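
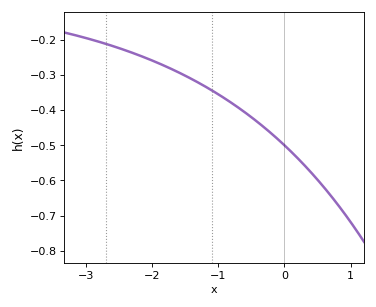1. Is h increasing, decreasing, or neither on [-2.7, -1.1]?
decreasing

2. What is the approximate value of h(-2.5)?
-0.224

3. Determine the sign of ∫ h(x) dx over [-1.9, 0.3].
negative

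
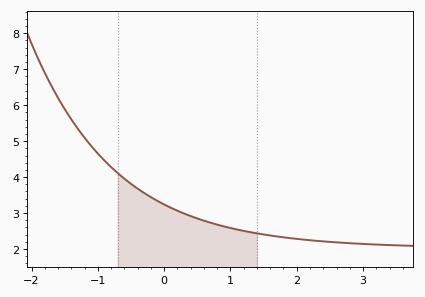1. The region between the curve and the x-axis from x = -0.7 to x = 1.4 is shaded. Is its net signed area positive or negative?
positive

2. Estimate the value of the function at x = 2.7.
2.17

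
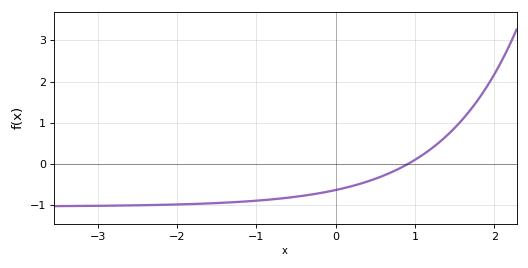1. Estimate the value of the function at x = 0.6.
-0.3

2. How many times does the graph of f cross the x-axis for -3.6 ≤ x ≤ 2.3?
1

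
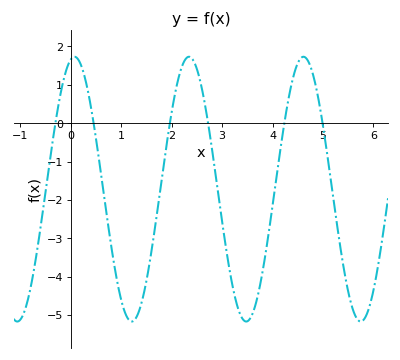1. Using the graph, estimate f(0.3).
1.09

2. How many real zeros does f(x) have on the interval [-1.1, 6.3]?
6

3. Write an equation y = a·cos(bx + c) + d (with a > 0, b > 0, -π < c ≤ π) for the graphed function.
y = 3.45cos(2.77x - 0.212) - 1.72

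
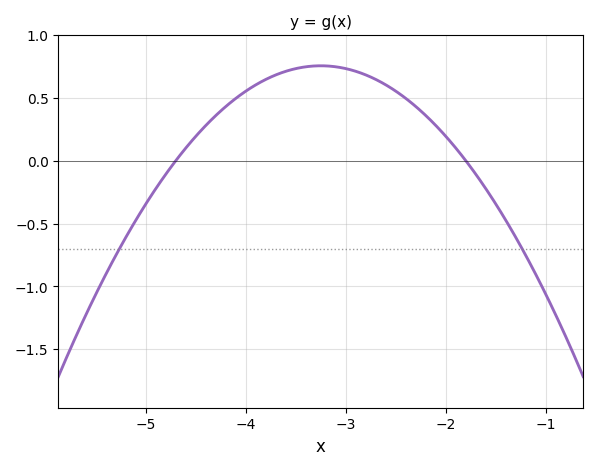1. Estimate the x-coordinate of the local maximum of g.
-3.2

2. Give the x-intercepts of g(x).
-4.7, -1.8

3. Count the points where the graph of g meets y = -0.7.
2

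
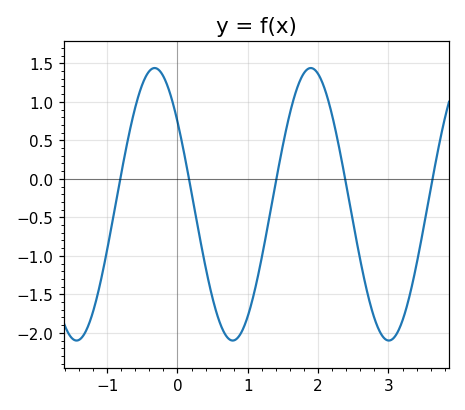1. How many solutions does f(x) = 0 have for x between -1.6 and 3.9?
5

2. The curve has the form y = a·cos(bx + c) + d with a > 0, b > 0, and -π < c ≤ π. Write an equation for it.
y = 1.77cos(2.8x + 0.92) - 0.33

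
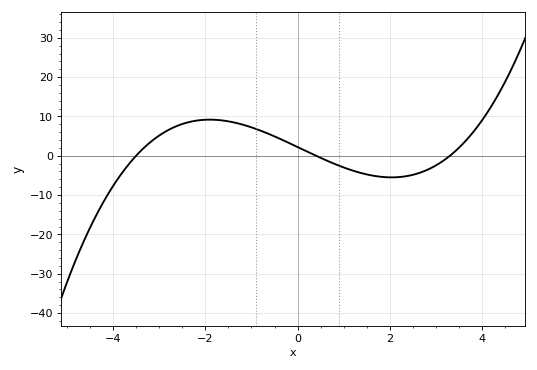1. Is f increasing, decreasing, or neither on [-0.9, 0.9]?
decreasing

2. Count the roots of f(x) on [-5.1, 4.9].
3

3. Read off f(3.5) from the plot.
2.08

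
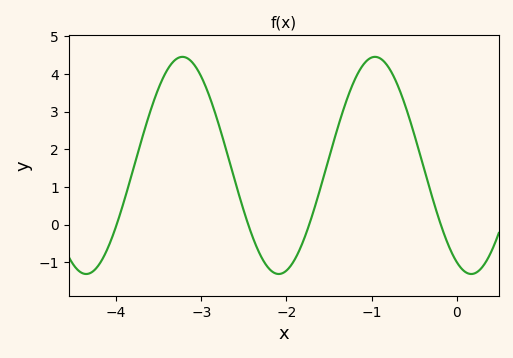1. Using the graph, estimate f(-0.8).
4.17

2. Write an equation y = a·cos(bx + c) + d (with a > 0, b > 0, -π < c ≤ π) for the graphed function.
y = 2.88cos(2.78x + 2.67) + 1.57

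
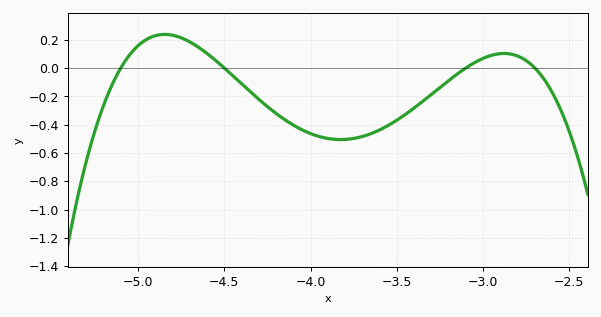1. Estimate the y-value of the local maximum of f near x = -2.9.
0.103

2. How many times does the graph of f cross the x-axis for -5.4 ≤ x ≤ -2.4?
4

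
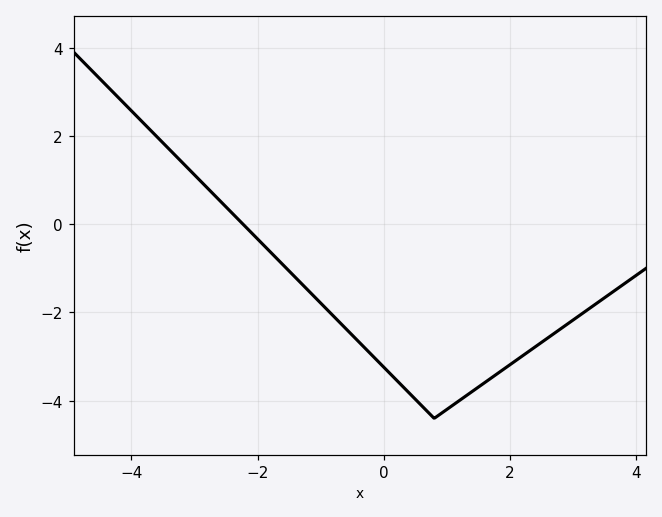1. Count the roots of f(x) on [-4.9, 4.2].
1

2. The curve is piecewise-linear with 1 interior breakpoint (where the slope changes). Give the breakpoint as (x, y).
(0.8, -4.4)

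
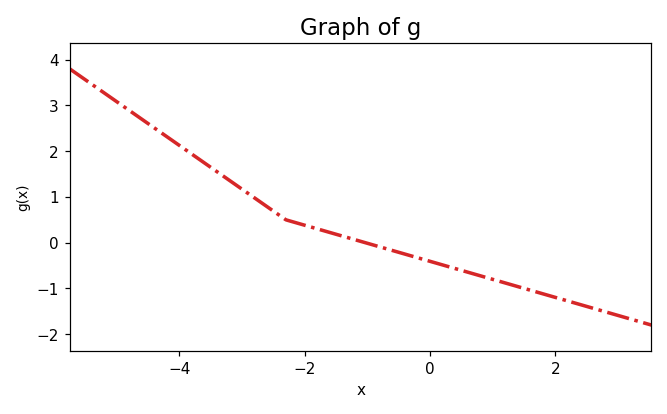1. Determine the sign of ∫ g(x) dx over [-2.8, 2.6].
negative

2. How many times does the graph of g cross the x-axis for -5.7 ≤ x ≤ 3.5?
1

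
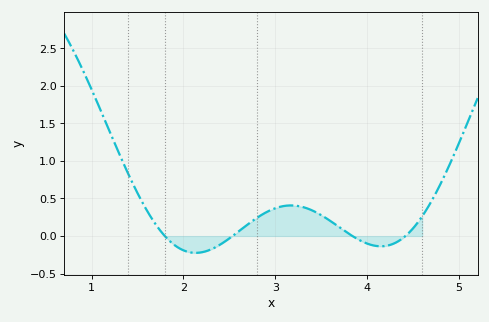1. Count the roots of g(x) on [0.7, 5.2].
4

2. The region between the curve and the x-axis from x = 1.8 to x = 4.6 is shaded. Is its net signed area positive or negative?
positive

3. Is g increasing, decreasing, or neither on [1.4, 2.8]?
neither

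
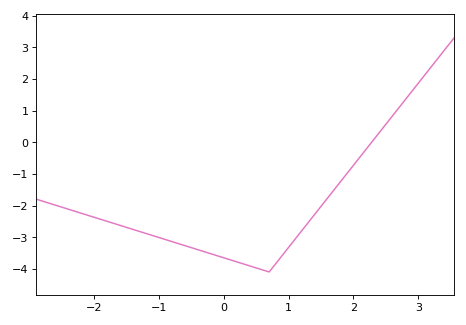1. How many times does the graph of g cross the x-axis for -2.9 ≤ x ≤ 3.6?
1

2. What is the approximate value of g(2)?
-0.7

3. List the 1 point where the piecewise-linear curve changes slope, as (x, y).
(0.7, -4.1)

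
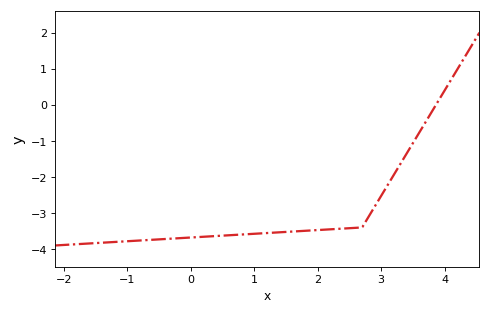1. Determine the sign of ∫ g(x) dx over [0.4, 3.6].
negative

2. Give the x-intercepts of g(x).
3.9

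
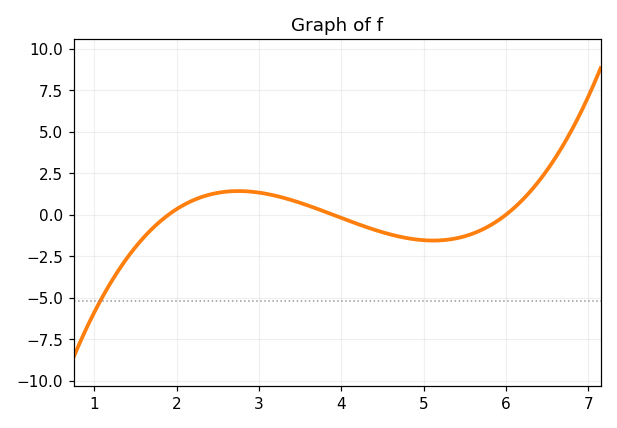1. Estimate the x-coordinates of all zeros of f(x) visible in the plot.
1.9, 3.9, 6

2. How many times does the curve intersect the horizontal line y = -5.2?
1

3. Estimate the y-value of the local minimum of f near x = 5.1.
-1.6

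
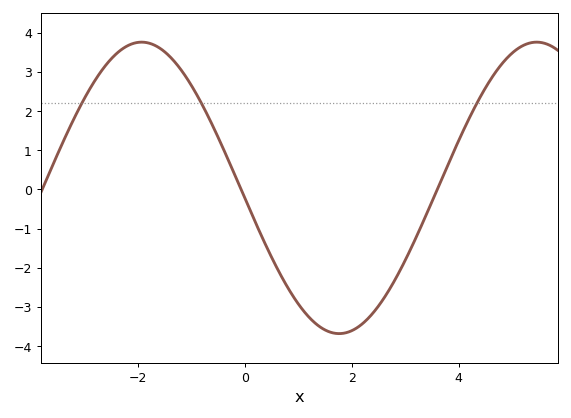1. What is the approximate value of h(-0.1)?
0.1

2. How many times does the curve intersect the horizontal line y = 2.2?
3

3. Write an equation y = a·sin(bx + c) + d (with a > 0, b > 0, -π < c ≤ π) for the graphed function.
y = 3.72sin(0.85x - 3.1) + 0.04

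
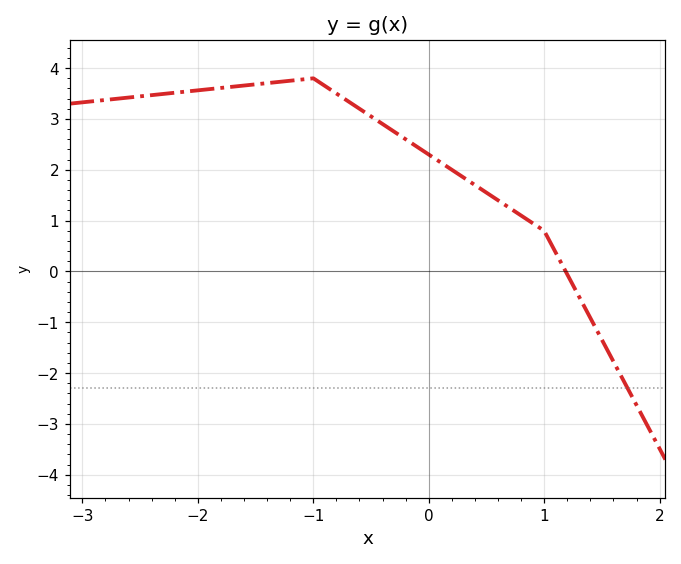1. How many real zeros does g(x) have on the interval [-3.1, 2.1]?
1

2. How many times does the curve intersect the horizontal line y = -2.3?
1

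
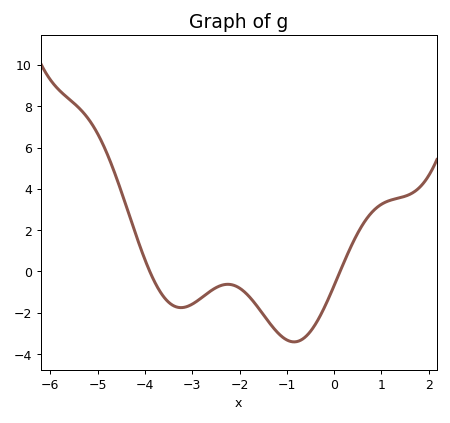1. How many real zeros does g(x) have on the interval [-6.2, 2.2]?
2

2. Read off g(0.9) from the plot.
3.09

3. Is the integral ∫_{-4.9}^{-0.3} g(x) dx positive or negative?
negative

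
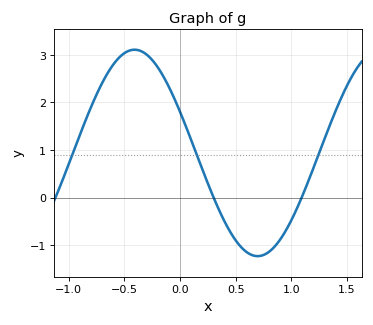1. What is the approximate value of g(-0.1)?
2.3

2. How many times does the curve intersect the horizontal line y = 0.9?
3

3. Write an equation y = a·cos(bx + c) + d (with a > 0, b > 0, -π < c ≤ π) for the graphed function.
y = 2.17cos(2.8x + 1.2) + 0.94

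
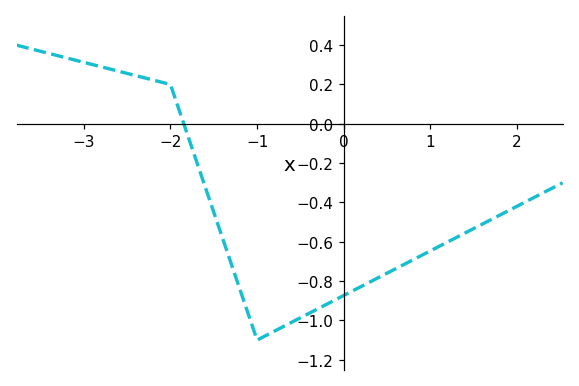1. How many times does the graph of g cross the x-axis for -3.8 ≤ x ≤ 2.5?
1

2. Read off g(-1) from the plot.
-1.1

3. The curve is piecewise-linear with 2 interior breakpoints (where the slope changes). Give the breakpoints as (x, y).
(-2, 0.2); (-1, -1.1)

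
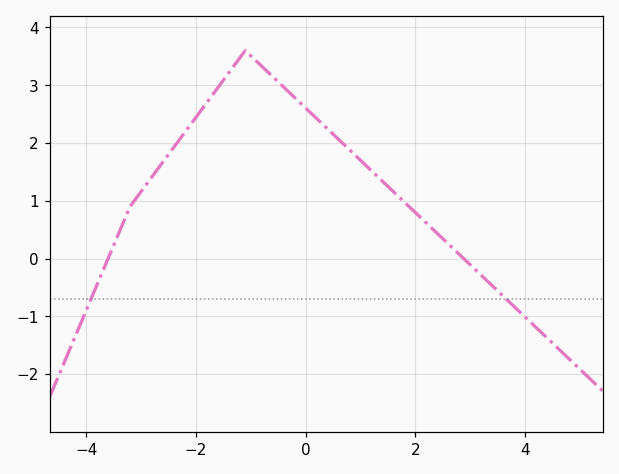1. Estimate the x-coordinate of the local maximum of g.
-1.1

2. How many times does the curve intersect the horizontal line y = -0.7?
2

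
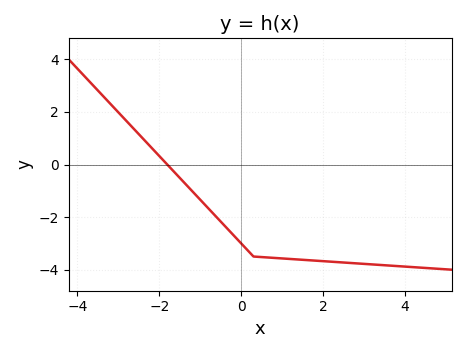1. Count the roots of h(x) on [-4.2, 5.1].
1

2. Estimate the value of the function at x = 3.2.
-3.8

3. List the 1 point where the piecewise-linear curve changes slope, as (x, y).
(0.3, -3.5)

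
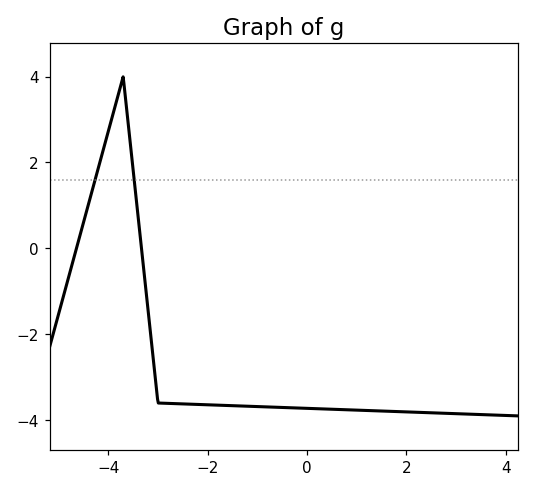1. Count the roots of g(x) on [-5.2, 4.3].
2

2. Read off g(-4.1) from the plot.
2.2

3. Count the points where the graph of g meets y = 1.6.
2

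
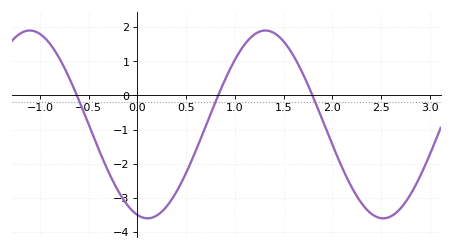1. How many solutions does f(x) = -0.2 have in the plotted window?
3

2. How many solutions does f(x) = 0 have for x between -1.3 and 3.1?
3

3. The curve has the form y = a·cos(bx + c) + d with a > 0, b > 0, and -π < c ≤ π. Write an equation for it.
y = 2.75cos(2.6x + 2.87) - 0.85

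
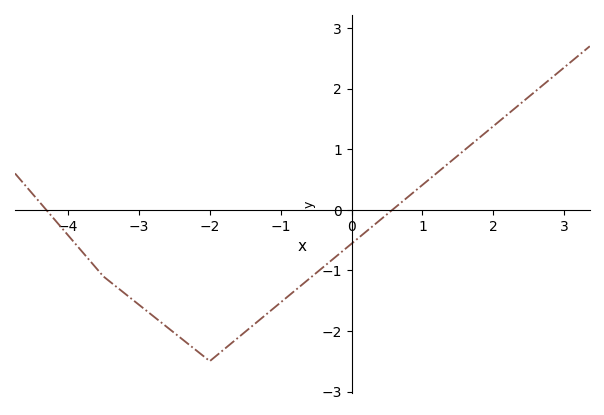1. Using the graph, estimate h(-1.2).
-1.7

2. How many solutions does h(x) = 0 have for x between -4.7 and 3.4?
2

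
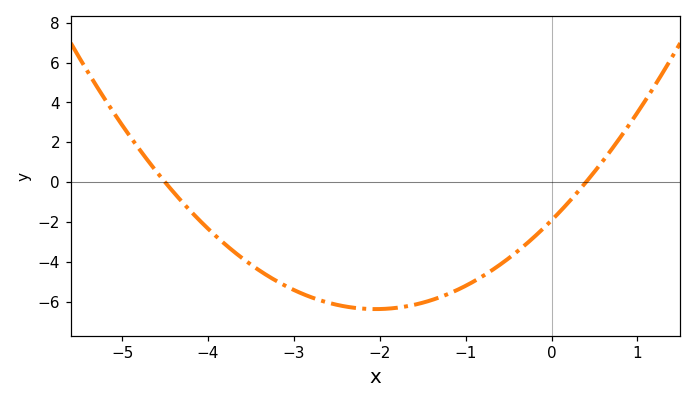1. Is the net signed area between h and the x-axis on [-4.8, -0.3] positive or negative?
negative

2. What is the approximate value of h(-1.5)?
-6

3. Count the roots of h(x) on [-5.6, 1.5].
2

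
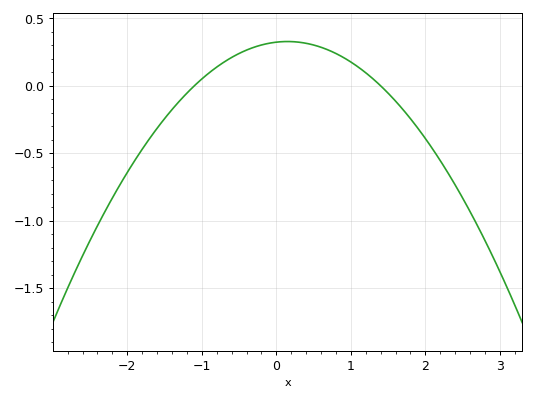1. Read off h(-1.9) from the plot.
-0.554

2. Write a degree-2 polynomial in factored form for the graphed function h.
y = -0.21(x + 1.1)(x - 1.4)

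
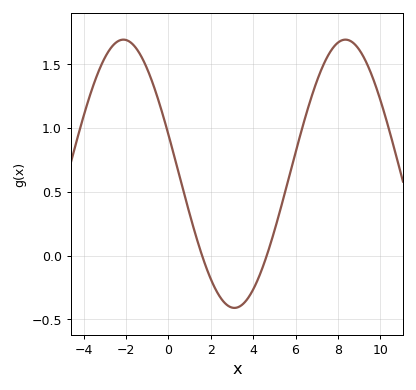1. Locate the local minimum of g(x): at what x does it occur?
3.2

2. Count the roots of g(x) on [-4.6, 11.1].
2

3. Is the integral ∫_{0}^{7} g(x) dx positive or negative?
positive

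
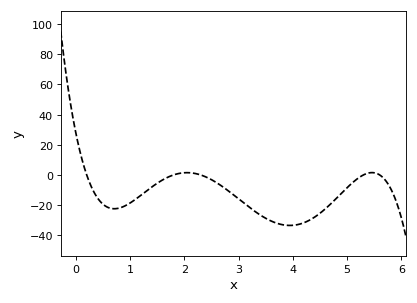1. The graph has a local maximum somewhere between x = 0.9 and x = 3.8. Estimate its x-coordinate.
2.05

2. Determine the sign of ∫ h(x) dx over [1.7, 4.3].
negative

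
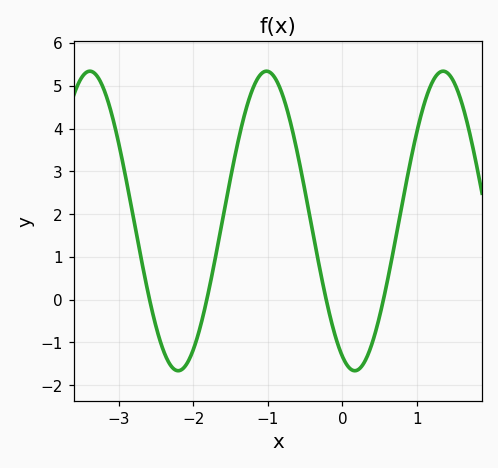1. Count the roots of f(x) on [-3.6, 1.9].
4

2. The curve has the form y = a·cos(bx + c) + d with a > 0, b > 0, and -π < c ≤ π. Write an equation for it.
y = 3.5cos(2.6x + 2.7) + 1.84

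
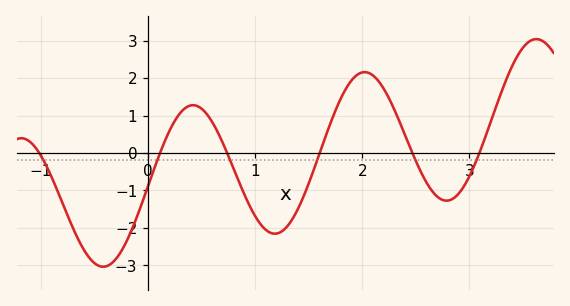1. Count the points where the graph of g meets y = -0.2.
6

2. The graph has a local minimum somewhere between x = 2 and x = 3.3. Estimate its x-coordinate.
2.79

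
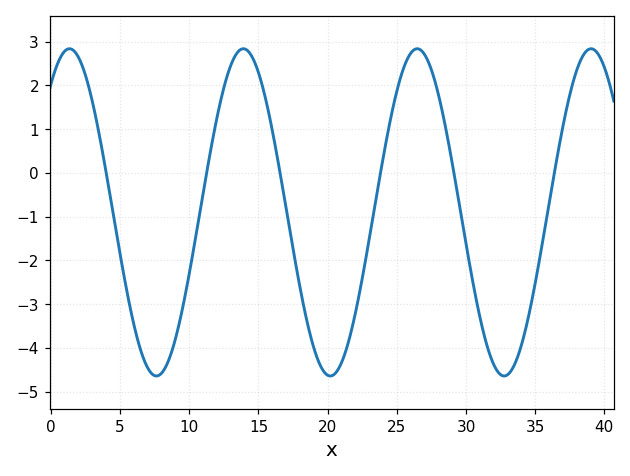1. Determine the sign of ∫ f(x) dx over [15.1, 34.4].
negative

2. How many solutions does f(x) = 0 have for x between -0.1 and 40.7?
6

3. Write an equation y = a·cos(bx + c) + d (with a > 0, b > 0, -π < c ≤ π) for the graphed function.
y = 3.74cos(0.5x - 0.67) - 0.9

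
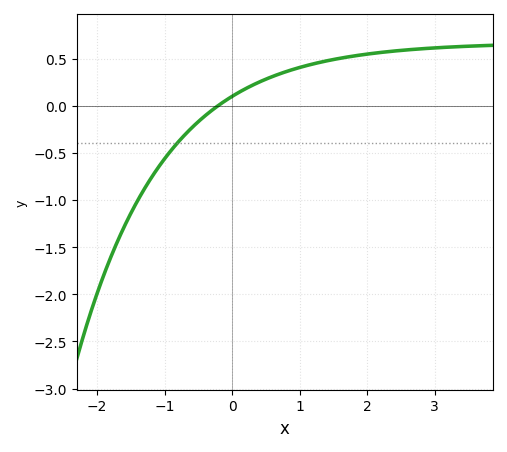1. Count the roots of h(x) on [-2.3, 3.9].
1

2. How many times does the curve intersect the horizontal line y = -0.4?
1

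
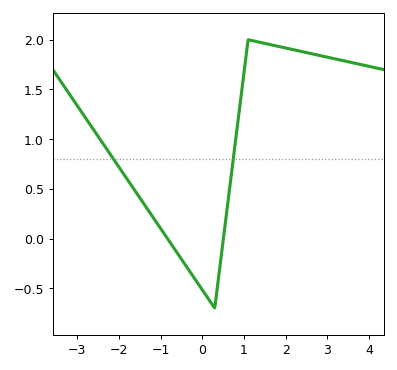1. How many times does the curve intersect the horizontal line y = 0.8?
2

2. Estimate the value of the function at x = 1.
1.65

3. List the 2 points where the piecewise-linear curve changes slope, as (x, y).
(0.3, -0.7); (1.1, 2)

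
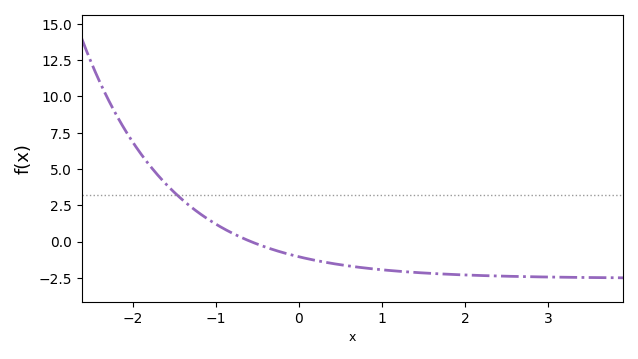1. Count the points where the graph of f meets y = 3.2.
1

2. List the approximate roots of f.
-0.575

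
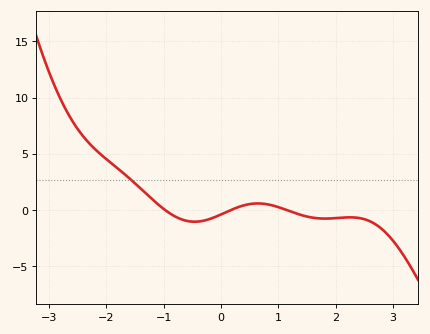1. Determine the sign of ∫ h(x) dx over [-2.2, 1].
positive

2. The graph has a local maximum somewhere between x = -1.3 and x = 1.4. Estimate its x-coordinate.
0.6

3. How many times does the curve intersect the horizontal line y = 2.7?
1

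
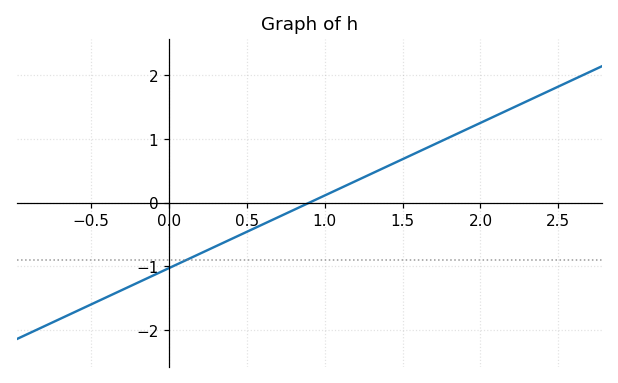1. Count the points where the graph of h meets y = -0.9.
1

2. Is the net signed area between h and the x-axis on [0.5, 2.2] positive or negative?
positive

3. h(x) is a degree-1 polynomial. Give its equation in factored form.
y = 1.14(x - 0.9)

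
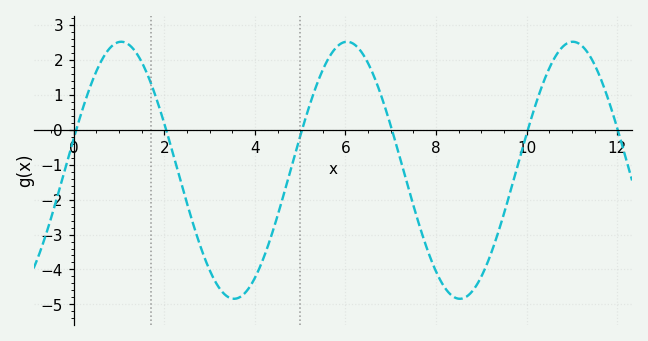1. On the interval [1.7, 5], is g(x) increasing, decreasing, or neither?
neither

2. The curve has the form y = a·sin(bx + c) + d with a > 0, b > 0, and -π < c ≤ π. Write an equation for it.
y = 3.68sin(1.3x + 0.25) - 1.16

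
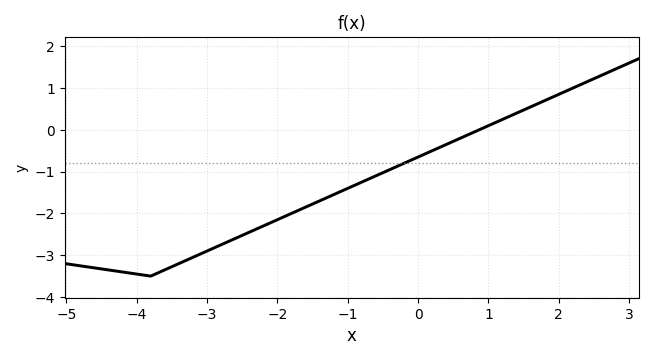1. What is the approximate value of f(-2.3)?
-2.37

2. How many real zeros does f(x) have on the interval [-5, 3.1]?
1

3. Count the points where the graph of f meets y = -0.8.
1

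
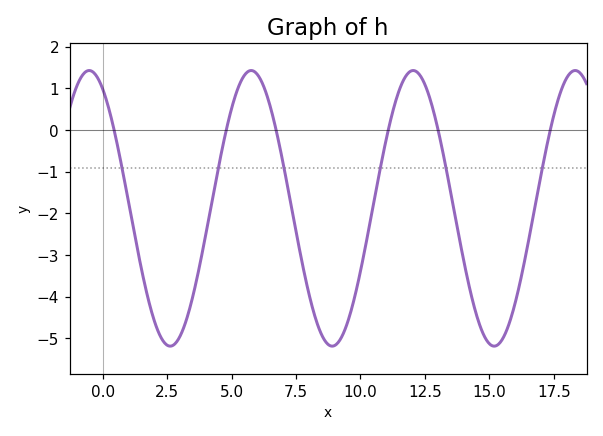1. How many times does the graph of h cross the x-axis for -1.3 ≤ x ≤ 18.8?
6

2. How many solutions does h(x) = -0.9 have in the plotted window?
6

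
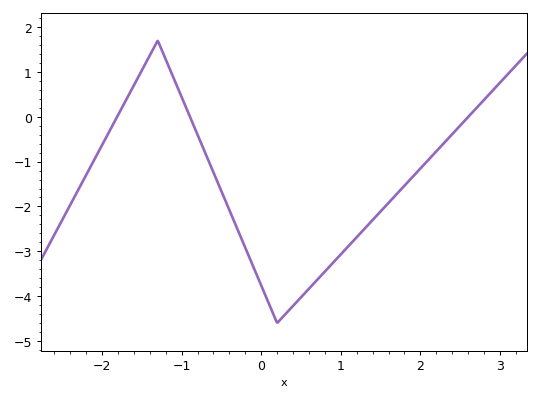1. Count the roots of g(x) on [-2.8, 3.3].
3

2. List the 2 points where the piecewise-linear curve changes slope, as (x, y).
(-1.3, 1.7); (0.2, -4.6)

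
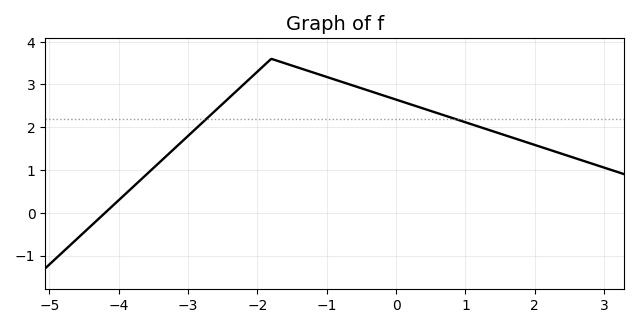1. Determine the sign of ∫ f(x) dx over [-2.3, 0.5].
positive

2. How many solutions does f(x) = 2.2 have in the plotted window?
2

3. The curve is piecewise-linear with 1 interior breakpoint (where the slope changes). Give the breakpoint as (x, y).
(-1.8, 3.6)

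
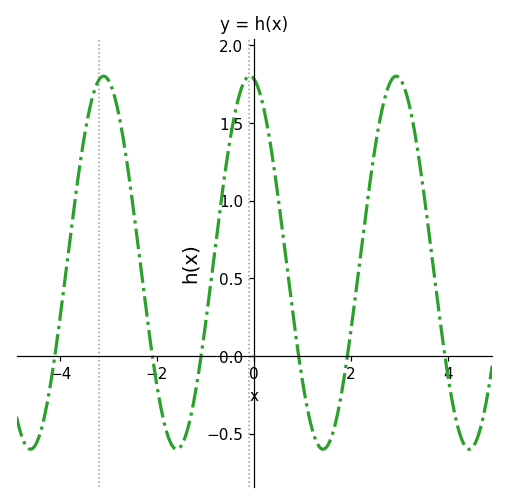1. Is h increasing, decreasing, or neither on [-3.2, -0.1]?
neither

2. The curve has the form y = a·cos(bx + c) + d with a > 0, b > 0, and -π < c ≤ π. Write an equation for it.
y = 1.2cos(2.1x + 0.17) + 0.6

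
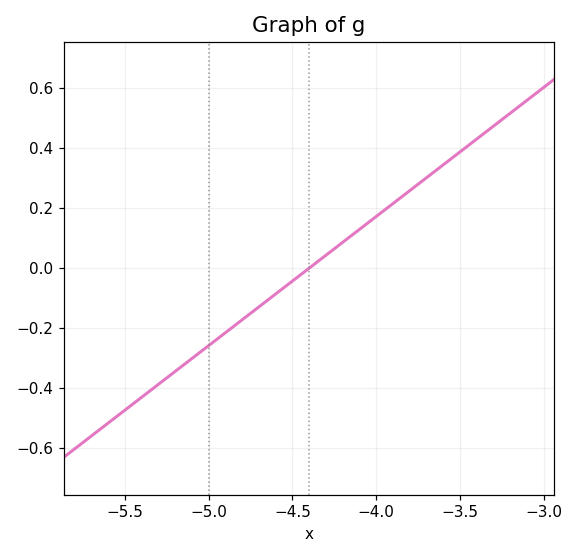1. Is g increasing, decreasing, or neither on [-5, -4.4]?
increasing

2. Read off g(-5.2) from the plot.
-0.34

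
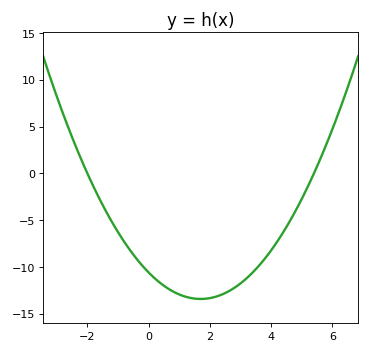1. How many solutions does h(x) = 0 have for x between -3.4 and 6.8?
2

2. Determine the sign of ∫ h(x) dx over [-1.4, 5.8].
negative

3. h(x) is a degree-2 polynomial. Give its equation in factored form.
y = 0.98(x + 2)(x - 5.4)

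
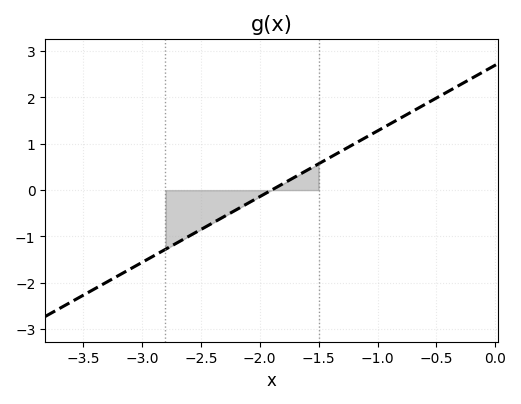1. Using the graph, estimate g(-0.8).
1.6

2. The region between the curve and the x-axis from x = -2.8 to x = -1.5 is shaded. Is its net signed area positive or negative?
negative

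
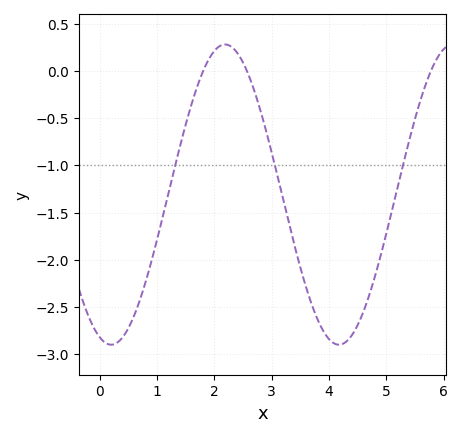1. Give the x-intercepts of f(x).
1.8, 2.57, 5.78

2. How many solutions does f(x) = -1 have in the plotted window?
3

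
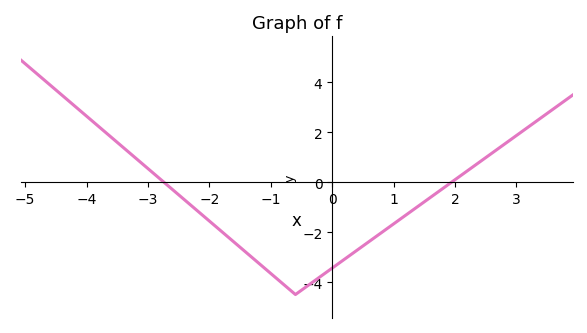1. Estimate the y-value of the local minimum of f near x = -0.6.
-4.4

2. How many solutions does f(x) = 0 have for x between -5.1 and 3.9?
2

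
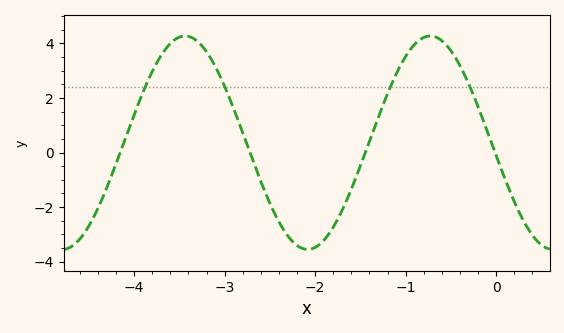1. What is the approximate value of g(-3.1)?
3.13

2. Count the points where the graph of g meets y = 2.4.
4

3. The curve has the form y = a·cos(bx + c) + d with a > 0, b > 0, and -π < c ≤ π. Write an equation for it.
y = 3.91cos(2.32x + 1.69) + 0.36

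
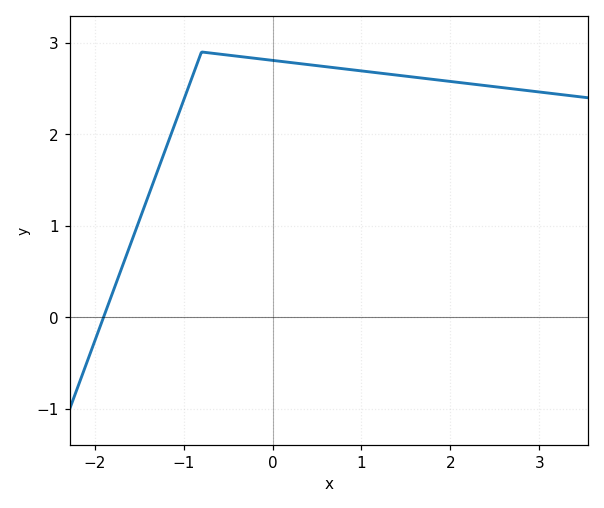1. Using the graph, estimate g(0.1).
2.8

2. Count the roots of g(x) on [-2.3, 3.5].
1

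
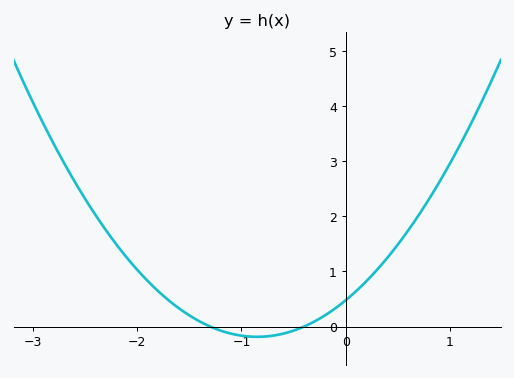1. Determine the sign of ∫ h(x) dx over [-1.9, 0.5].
positive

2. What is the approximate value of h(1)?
2.96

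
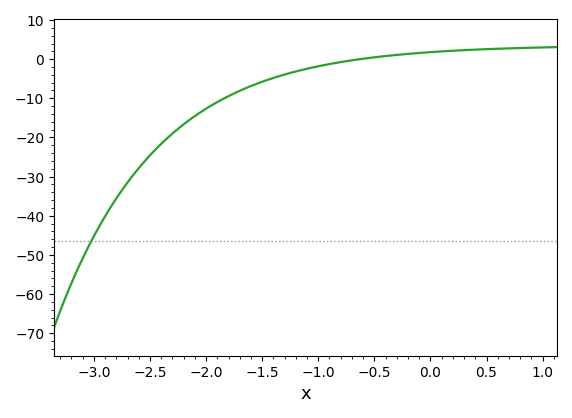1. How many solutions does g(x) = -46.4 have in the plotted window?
1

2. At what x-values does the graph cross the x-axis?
-0.63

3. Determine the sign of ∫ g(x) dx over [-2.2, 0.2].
negative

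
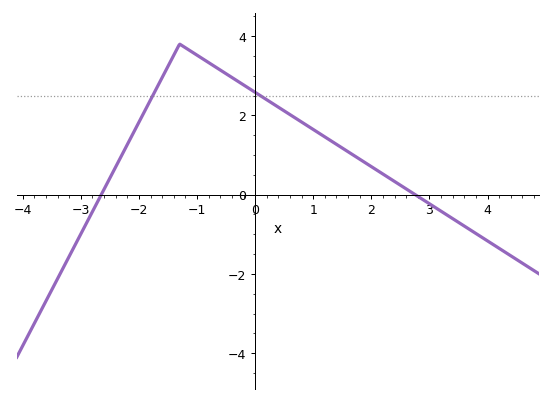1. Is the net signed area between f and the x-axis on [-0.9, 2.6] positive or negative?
positive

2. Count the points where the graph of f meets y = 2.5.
2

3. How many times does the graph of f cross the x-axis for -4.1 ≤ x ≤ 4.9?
2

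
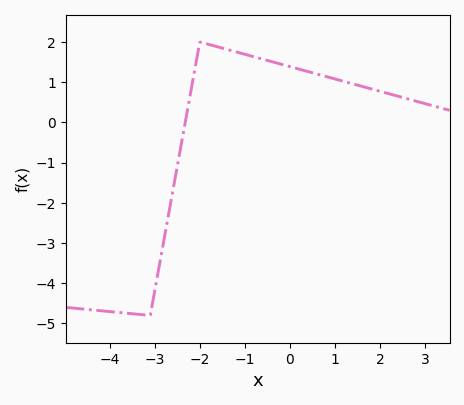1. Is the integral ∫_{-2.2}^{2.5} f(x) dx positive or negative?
positive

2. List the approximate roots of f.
-2.4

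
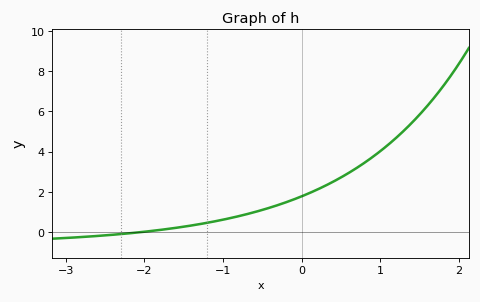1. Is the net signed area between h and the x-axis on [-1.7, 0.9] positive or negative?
positive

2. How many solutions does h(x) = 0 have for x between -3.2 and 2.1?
1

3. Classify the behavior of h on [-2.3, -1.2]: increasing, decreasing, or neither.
increasing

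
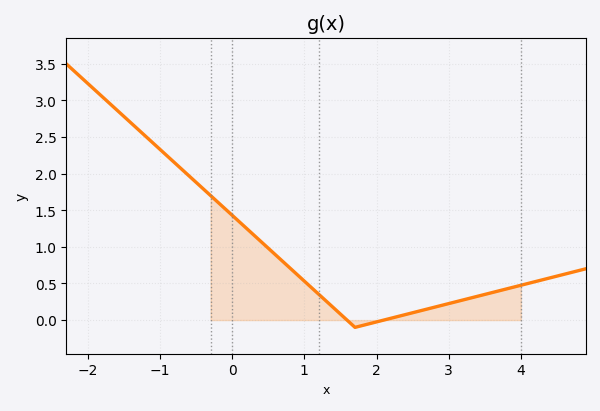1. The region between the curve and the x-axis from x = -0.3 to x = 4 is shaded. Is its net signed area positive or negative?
positive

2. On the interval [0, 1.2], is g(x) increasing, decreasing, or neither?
decreasing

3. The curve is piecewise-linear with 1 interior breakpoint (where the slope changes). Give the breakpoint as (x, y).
(1.7, -0.1)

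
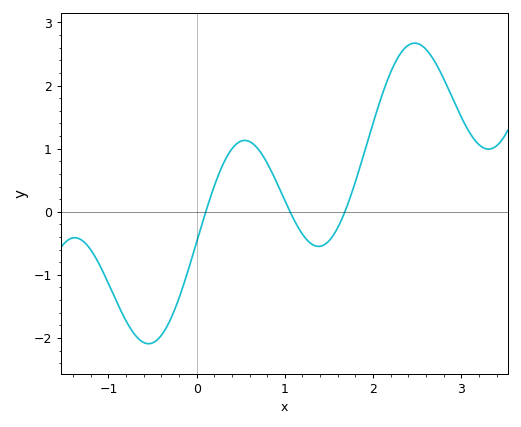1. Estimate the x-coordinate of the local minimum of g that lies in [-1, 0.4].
-0.5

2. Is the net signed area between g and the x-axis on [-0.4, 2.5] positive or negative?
positive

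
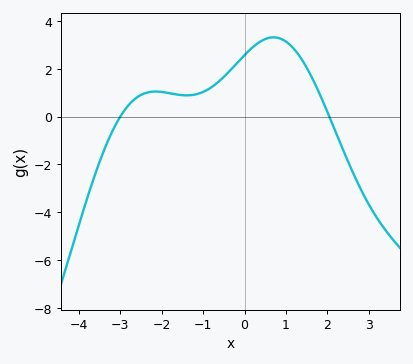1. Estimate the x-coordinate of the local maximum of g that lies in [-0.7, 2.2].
0.7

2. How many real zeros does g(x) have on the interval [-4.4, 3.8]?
2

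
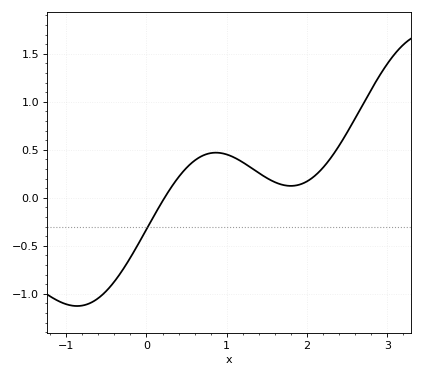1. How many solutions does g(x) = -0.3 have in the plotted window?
1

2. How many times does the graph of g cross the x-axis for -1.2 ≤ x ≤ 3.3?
1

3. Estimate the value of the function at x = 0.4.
0.2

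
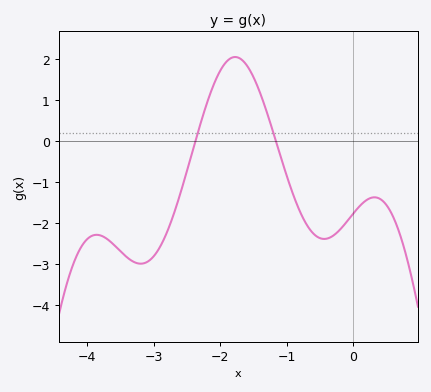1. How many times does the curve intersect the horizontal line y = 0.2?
2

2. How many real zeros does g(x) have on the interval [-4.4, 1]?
2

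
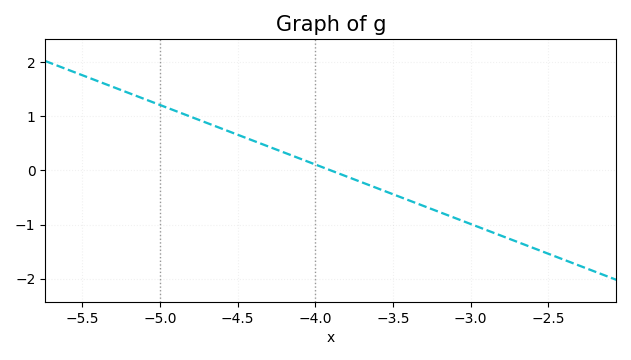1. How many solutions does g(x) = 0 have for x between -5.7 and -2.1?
1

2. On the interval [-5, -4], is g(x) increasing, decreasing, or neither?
decreasing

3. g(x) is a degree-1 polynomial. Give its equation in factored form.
y = -1.1(x + 3.9)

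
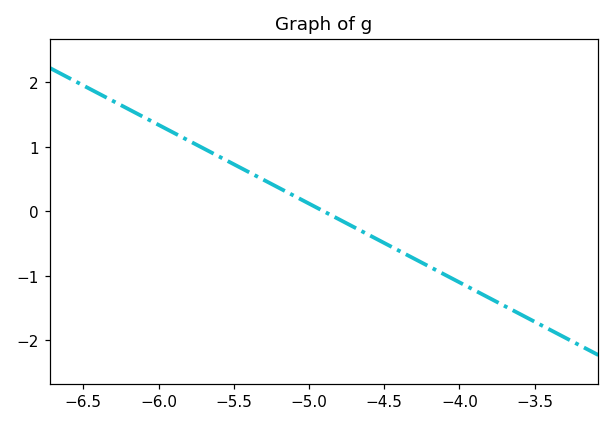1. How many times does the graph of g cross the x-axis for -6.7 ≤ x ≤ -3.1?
1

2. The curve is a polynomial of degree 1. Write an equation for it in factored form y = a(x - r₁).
y = -1.22(x + 4.9)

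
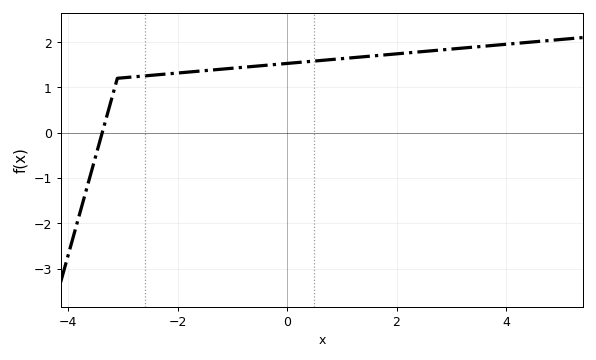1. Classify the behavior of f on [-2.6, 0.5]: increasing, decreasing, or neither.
increasing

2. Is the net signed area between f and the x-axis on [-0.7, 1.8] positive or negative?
positive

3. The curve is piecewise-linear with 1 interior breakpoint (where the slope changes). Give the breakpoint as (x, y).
(-3.1, 1.2)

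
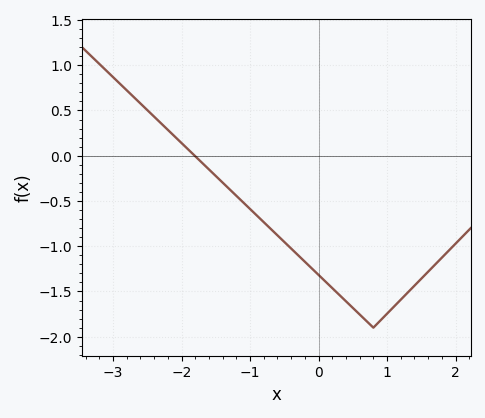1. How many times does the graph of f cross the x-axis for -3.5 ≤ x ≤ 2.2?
1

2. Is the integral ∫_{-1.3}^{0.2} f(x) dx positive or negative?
negative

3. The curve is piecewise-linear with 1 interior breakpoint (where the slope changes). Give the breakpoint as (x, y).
(0.8, -1.9)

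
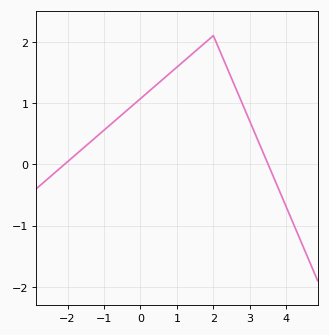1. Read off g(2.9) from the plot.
0.843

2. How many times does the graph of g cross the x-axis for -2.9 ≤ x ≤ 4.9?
2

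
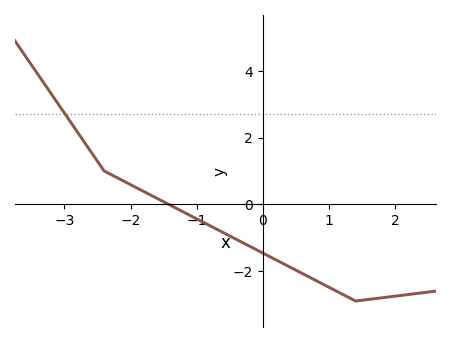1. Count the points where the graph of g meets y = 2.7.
1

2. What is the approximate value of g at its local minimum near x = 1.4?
-2.9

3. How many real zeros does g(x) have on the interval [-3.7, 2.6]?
1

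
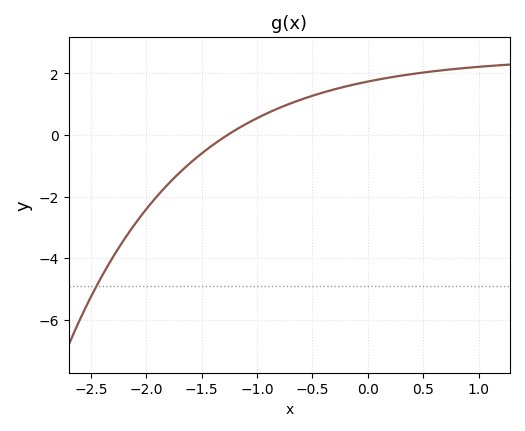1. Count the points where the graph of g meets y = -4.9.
1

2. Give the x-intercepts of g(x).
-1.3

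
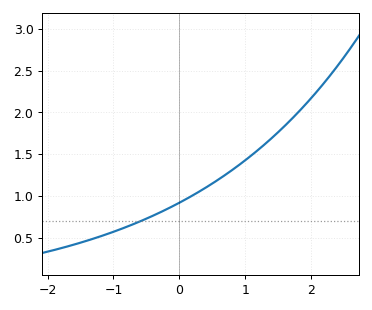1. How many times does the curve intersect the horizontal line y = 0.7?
1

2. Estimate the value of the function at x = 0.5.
1.15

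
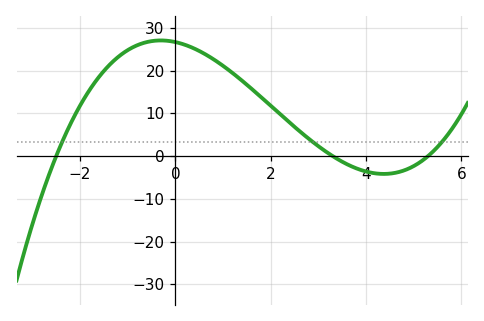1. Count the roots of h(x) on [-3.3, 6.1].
3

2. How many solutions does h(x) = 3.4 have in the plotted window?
3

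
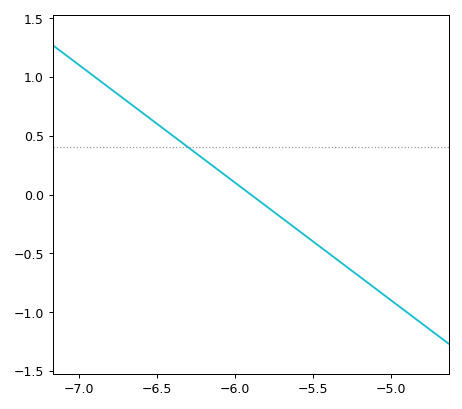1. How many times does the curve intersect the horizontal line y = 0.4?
1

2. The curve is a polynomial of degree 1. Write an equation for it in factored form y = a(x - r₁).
y = -1(x + 5.9)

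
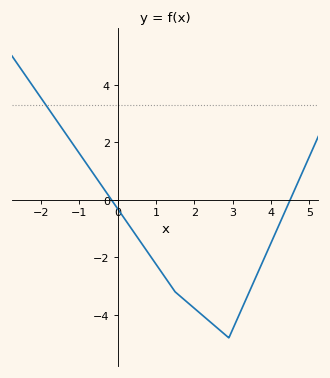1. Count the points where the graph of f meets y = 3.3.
1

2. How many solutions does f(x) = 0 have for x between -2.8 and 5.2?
2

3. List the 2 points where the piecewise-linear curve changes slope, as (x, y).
(1.5, -3.2); (2.9, -4.8)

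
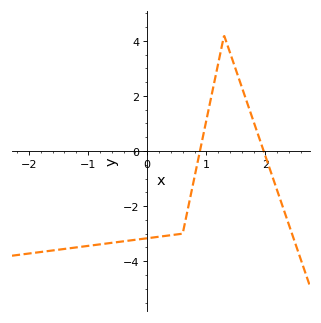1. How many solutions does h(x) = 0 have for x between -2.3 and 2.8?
2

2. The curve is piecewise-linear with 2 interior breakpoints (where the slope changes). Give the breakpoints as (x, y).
(0.6, -3); (1.3, 4.2)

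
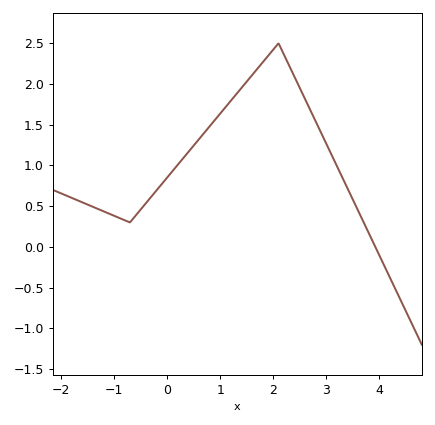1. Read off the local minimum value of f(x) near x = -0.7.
0.3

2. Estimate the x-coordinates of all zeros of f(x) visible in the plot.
3.92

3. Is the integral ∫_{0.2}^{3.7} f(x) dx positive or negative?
positive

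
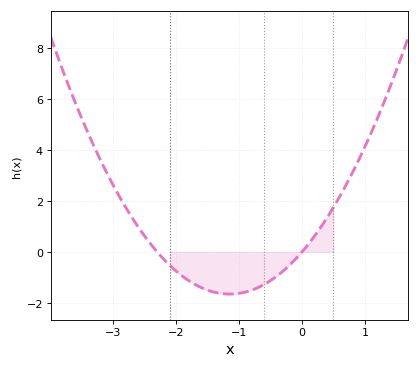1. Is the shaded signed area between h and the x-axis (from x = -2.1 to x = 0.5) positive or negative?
negative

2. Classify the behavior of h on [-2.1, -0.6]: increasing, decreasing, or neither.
neither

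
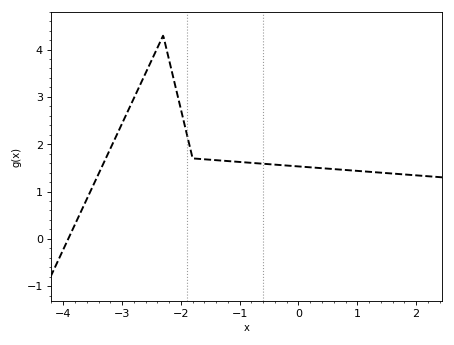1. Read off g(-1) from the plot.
1.62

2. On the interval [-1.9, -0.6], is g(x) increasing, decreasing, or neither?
decreasing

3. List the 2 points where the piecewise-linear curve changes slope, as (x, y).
(-2.3, 4.3); (-1.8, 1.7)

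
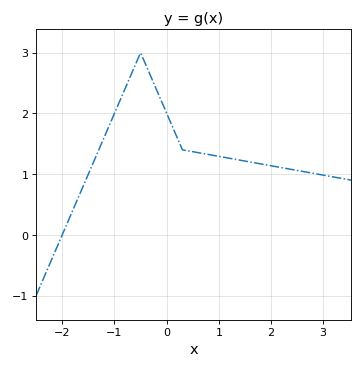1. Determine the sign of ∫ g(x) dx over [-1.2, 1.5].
positive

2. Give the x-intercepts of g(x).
-2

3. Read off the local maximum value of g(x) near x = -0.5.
3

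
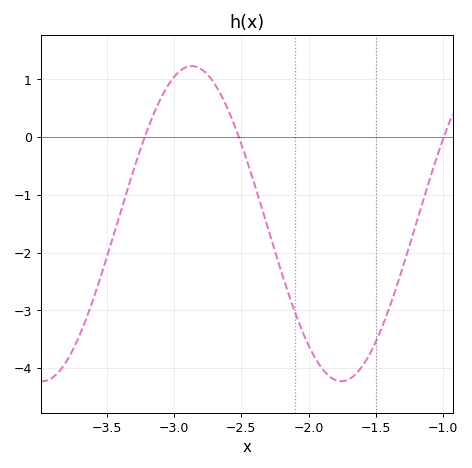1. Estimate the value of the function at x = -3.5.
-2.1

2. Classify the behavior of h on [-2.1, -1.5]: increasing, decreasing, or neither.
neither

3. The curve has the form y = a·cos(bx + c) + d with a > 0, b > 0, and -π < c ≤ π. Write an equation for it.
y = 2.73cos(2.8x + 1.8) - 1.5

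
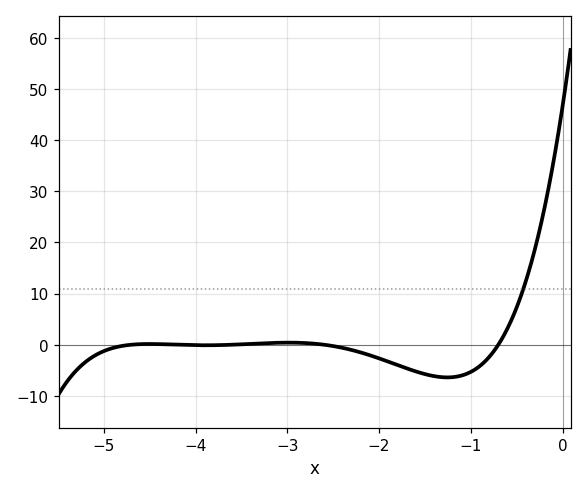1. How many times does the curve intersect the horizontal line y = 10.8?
1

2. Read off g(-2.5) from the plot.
-0.267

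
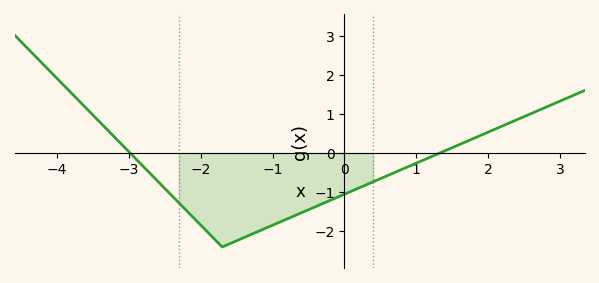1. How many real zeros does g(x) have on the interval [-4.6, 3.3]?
2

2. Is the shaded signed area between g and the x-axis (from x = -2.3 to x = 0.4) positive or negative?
negative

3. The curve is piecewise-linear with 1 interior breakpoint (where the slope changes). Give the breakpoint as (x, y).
(-1.7, -2.4)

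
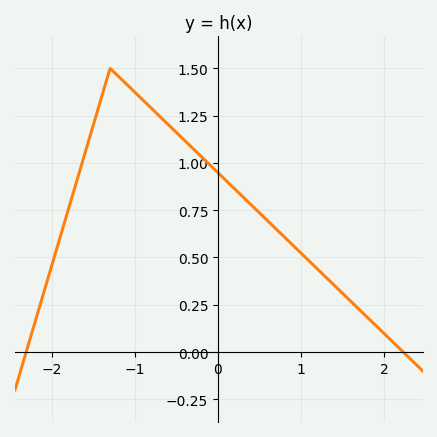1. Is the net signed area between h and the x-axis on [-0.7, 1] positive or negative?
positive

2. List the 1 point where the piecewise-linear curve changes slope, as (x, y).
(-1.3, 1.5)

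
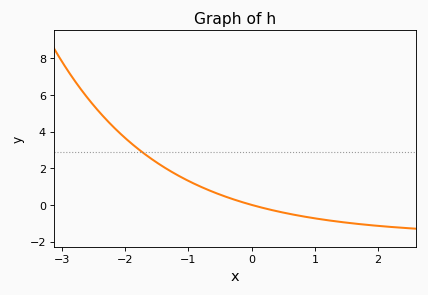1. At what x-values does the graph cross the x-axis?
0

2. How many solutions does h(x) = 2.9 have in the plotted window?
1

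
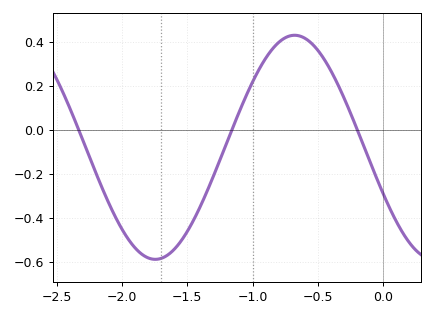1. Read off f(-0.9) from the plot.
0.32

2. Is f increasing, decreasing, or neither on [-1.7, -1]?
increasing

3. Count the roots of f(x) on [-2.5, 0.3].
3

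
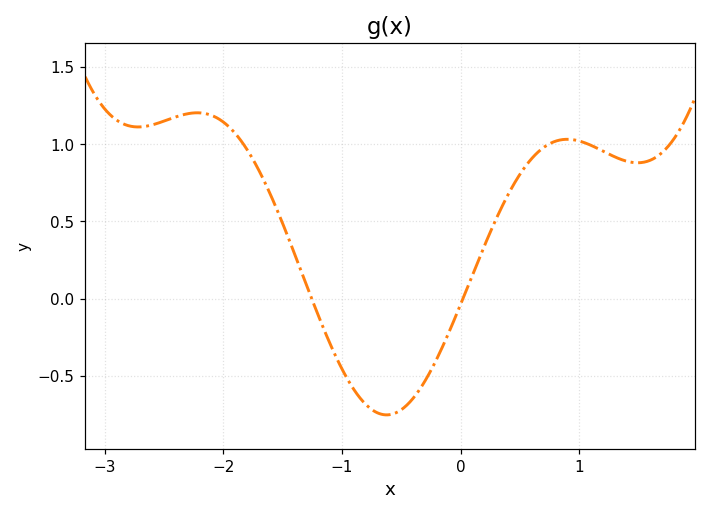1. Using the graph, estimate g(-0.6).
-0.75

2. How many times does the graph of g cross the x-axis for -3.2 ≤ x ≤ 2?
2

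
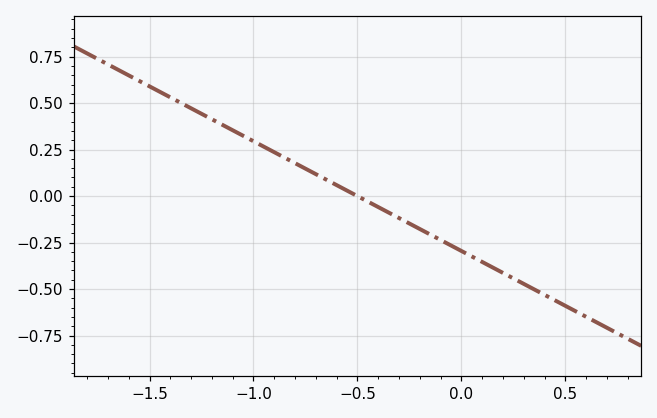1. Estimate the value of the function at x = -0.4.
-0.059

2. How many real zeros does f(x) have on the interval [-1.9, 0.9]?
1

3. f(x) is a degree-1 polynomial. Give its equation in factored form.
y = -0.59(x + 0.5)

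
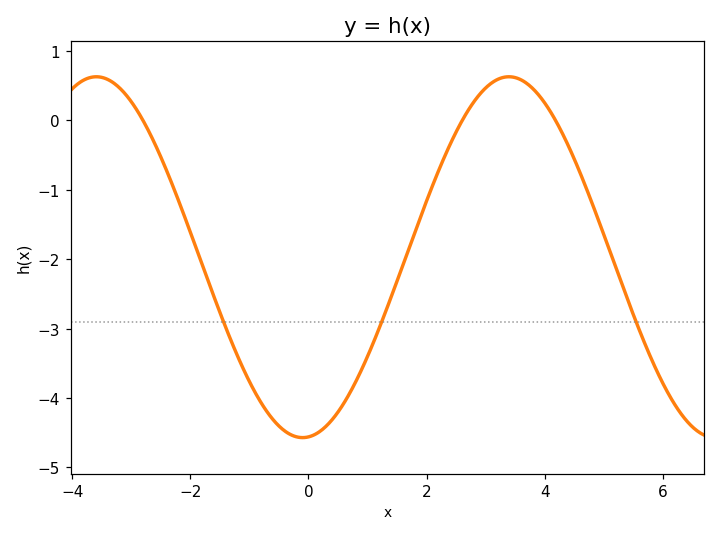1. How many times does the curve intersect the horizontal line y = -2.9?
3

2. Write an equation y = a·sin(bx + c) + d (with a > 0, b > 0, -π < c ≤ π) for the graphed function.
y = 2.6sin(0.9x - 1.48) - 1.97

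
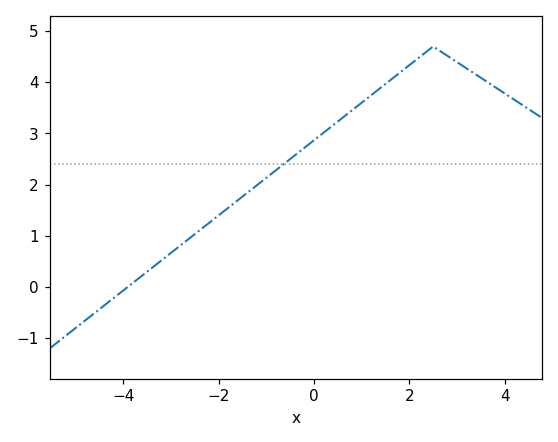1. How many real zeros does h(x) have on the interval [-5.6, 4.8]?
1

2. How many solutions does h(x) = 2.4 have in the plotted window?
1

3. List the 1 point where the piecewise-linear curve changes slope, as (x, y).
(2.5, 4.7)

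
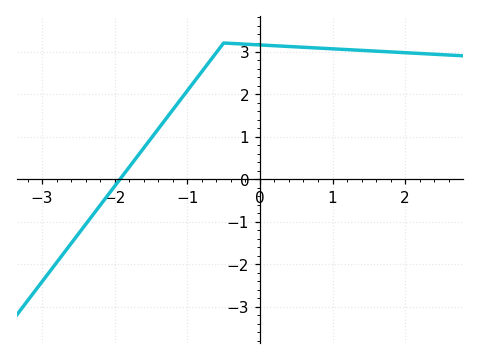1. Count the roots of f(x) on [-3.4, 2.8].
1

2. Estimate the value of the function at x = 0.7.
3.1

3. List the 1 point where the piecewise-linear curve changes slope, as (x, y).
(-0.5, 3.2)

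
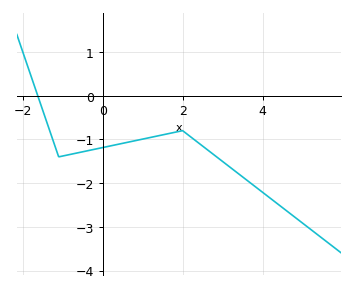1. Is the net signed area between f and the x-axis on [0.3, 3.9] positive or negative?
negative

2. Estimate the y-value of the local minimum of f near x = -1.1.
-1.4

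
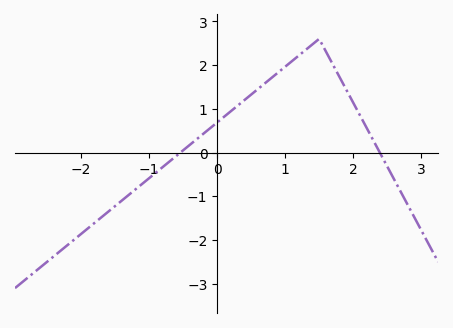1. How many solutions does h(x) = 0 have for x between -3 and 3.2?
2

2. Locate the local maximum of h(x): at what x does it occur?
1.5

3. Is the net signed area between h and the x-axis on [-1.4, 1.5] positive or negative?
positive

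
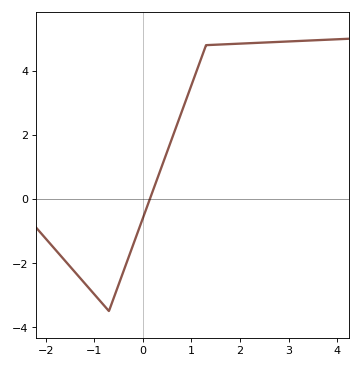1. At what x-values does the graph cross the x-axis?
0.143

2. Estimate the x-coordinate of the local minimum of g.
-0.702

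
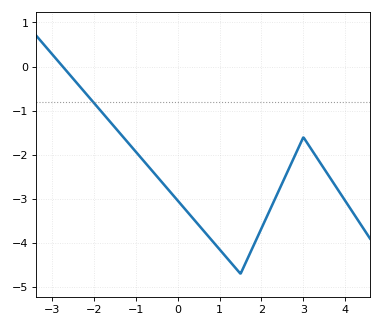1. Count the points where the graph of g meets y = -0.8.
1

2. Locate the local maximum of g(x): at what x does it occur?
3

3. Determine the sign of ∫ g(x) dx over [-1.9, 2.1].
negative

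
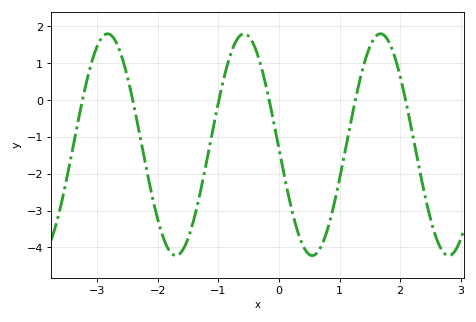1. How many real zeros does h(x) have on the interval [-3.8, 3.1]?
6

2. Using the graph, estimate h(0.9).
-2.9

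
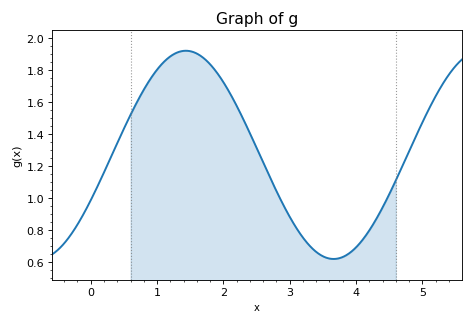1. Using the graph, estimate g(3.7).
0.62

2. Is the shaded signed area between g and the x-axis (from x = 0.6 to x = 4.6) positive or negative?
positive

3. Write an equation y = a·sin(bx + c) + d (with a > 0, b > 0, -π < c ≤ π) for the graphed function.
y = 0.65sin(1.4x - 0.45) + 1.27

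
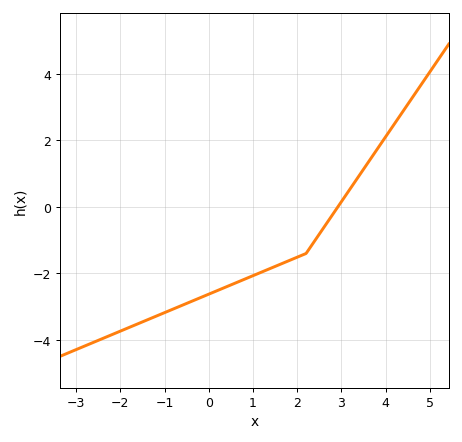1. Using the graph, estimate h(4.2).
2.6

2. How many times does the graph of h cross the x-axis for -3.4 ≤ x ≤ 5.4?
1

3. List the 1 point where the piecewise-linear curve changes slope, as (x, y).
(2.2, -1.4)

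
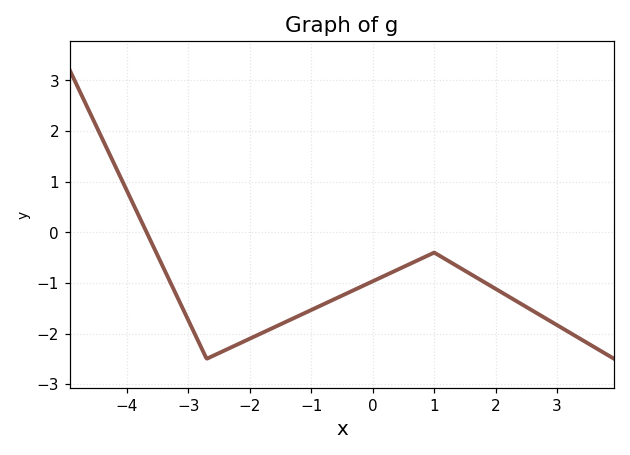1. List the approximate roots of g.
-3.6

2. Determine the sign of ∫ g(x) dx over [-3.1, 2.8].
negative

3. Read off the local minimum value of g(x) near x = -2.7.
-2.5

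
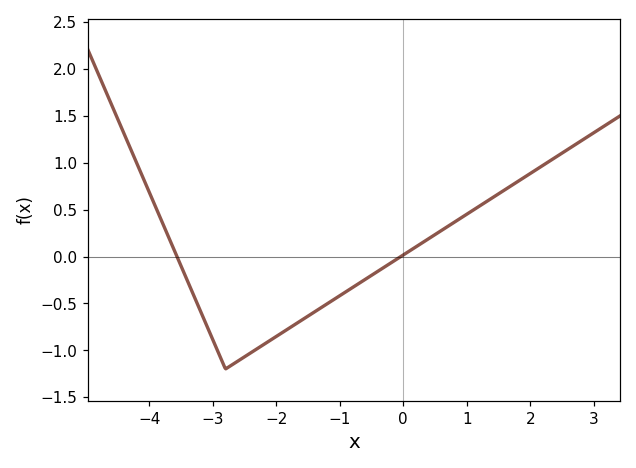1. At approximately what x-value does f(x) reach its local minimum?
-2.8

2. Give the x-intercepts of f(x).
-3.56, -0.04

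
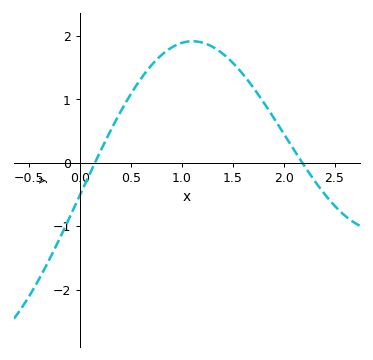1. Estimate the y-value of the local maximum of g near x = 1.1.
1.9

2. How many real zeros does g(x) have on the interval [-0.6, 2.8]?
2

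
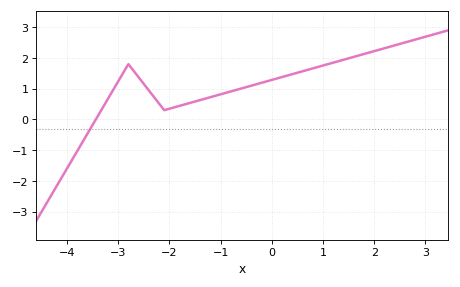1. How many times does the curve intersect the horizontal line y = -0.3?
1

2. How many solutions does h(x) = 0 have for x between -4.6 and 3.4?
1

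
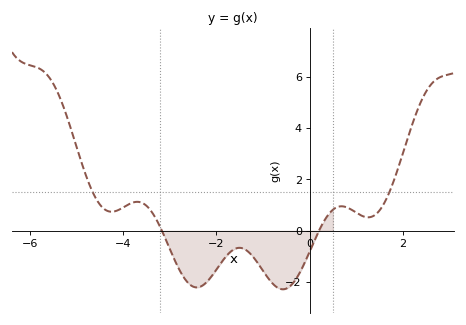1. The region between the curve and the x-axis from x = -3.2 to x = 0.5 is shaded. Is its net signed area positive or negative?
negative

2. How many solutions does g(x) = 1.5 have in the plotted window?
2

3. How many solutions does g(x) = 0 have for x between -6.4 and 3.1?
2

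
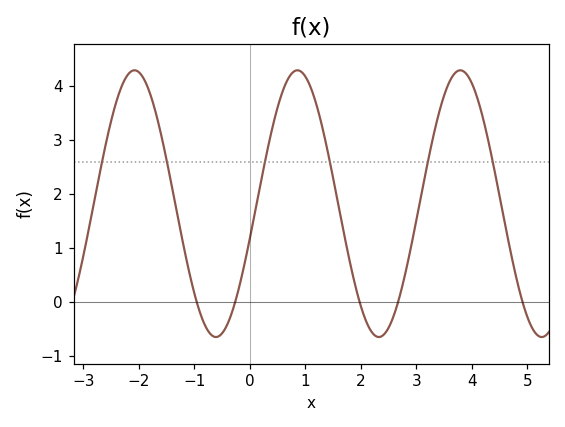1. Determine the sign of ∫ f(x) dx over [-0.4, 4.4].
positive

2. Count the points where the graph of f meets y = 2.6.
6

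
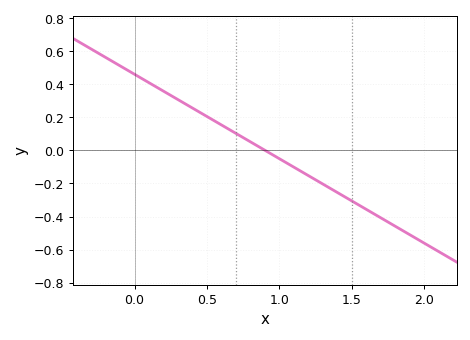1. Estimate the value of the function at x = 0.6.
0.16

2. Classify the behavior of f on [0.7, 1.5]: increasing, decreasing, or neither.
decreasing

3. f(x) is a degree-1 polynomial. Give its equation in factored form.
y = -0.51(x - 0.9)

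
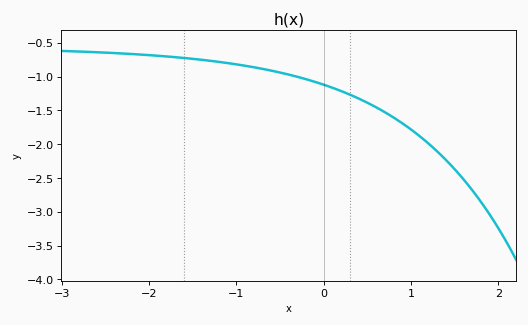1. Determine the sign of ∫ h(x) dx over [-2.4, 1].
negative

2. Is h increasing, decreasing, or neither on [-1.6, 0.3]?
decreasing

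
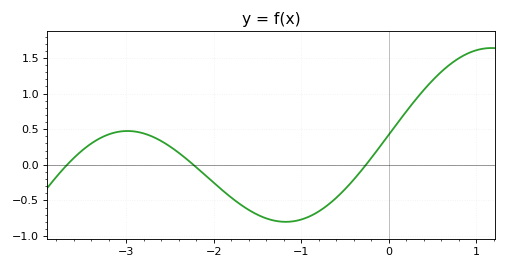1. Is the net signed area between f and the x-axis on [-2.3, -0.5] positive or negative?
negative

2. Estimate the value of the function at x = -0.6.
-0.45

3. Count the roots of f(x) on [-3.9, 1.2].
3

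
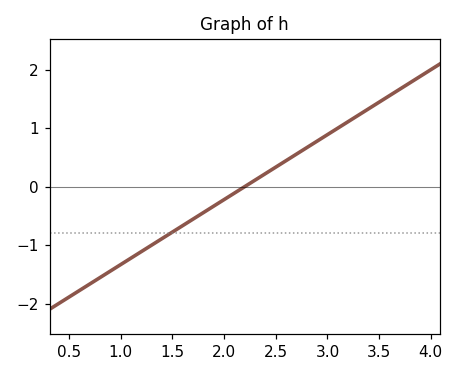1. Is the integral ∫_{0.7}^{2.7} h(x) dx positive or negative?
negative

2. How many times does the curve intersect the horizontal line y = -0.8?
1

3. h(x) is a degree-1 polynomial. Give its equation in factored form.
y = 1.11(x - 2.2)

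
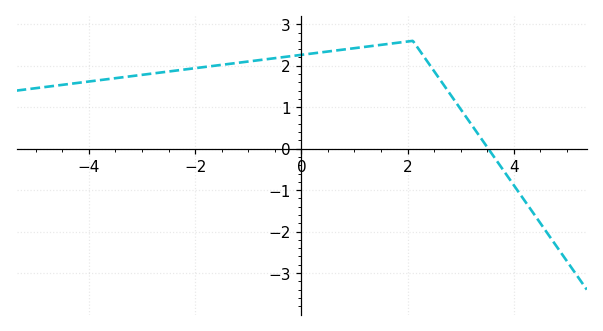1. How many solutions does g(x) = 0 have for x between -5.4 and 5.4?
1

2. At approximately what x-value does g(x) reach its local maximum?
2.1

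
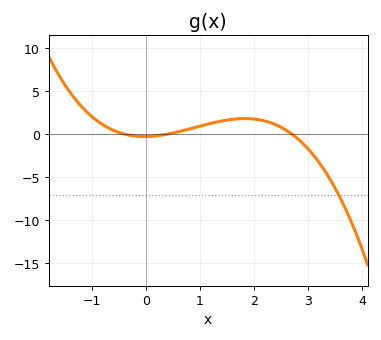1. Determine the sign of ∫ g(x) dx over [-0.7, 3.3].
positive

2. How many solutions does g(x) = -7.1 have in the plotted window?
1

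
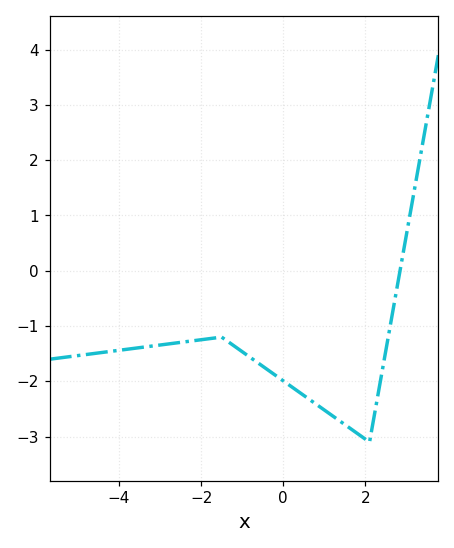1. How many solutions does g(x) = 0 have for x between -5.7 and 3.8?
1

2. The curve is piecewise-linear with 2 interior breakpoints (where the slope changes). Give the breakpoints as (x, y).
(-1.5, -1.2); (2.1, -3.1)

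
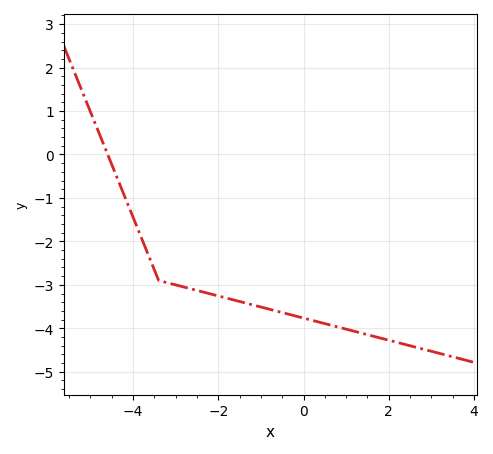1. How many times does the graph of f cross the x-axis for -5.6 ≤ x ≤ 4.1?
1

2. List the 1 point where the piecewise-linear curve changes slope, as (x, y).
(-3.4, -2.9)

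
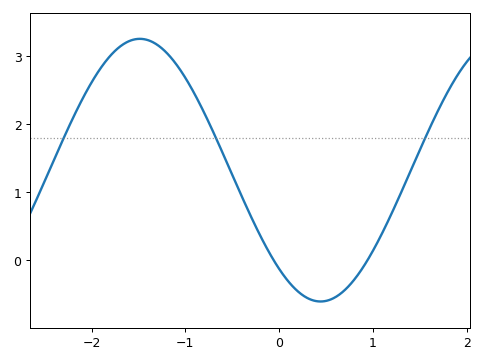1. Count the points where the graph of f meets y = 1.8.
3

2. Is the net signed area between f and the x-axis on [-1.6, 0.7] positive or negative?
positive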